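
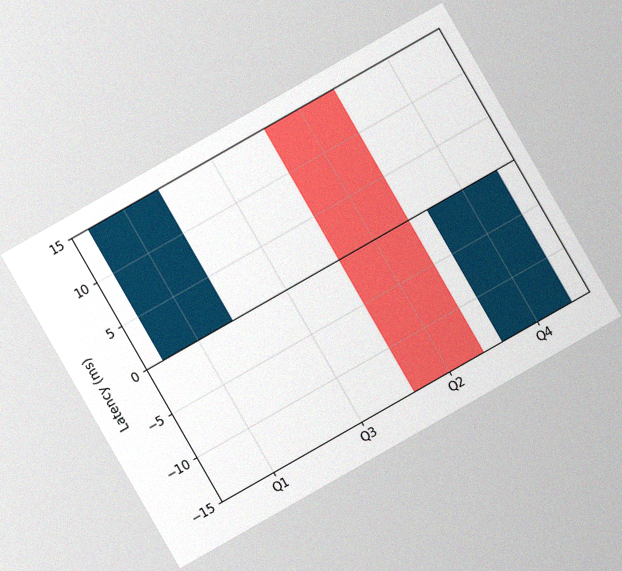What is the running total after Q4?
0ms

The chart is tilted about 30° counter-clockwise, with some photo noise. After Q4 the running total reaches 0ms.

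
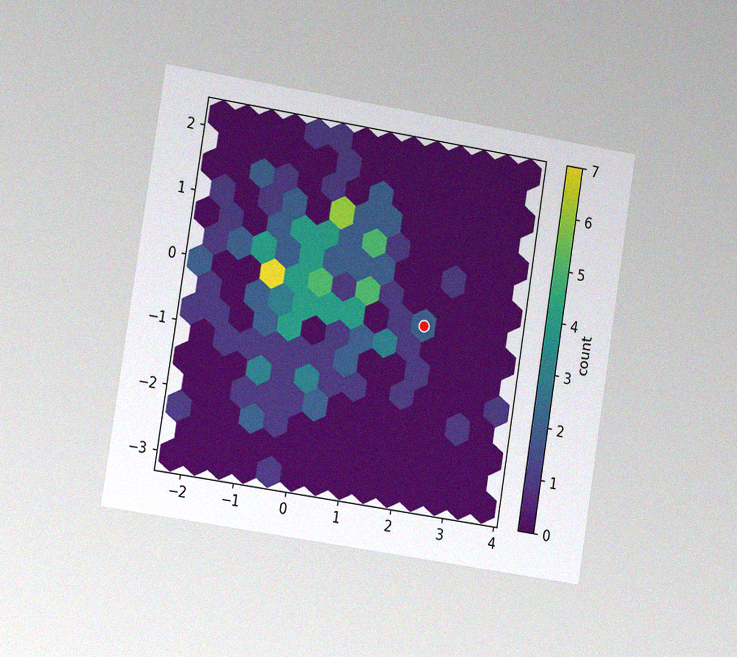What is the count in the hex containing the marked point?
2

The chart is tilted about 9° clockwise and viewed slightly from the left, with some photo noise. The marked hex reads 2 on the colorbar.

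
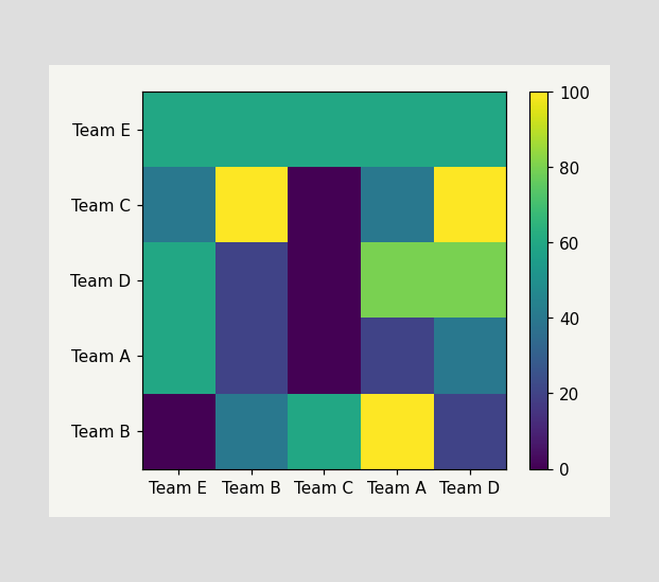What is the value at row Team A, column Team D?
40

Matching cell (Team A, Team D) against the colorbar gives 40.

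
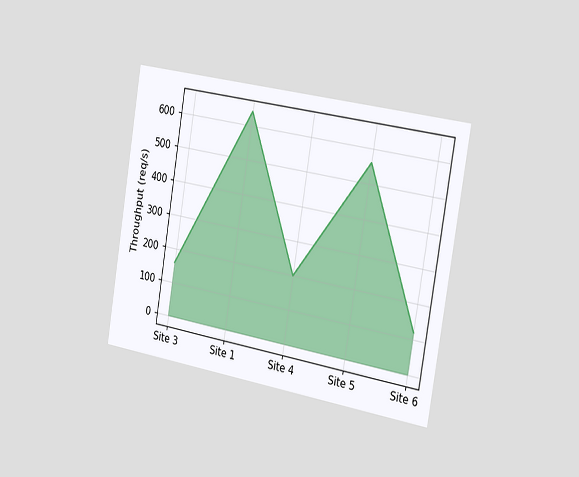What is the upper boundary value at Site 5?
The chart is tilted about 9° clockwise and viewed slightly from the right. At Site 5 the upper boundary is at 560req/s.

560req/s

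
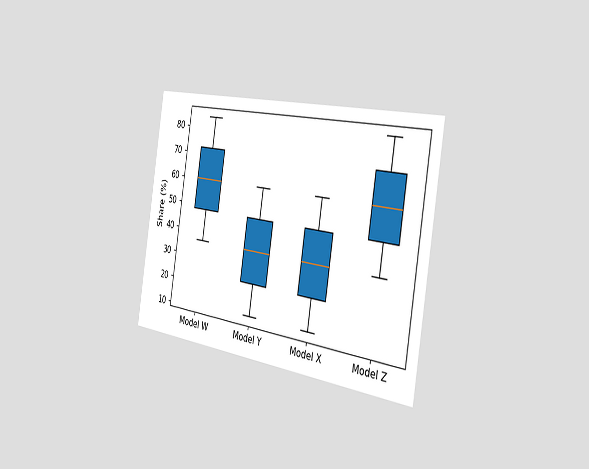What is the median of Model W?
60%

The chart is tilted about 9° clockwise and viewed slightly from the right. The median line in the Model W box sits at 60%.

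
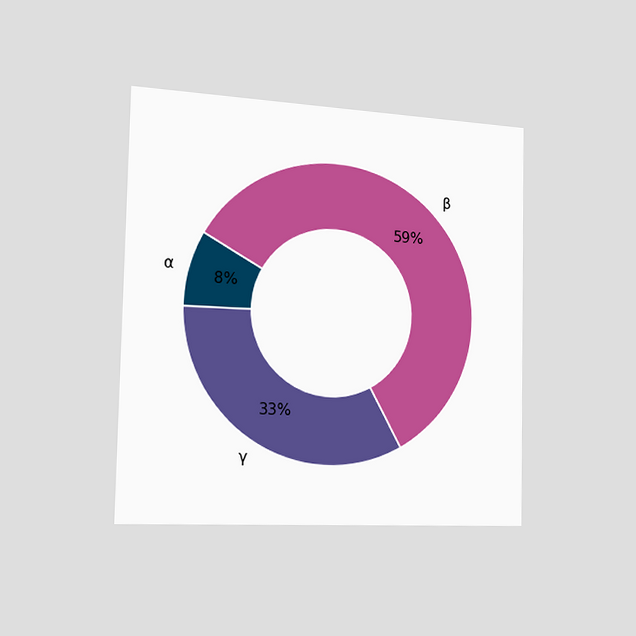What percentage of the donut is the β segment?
The chart is viewed slightly from the left. The β segment takes up 59% of the ring.

59%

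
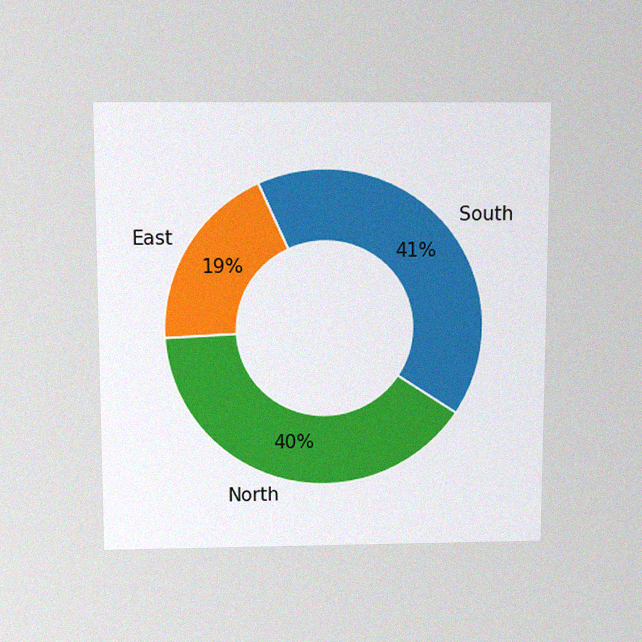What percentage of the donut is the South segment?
The chart is viewed slightly from above, with some photo noise. The South segment takes up 41% of the ring.

41%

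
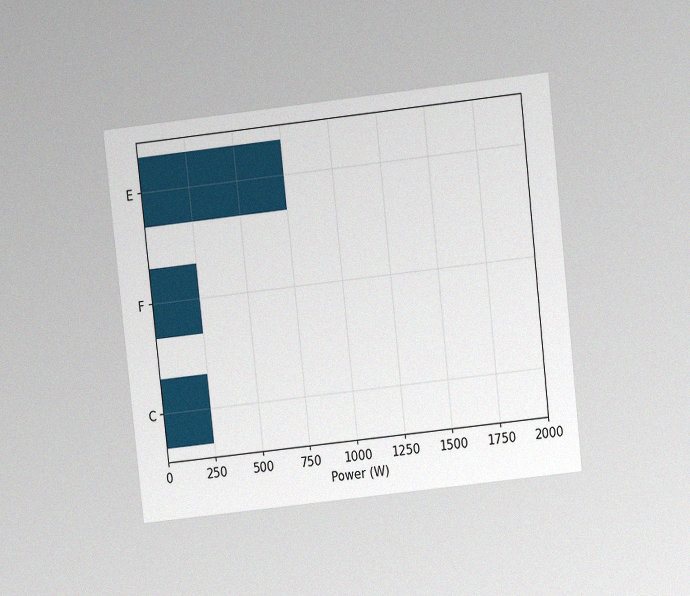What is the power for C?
250W

The chart is tilted about 6° counter-clockwise and viewed at a slight angle, with some photo noise. Reading along the chart's x-axis, the C bar reaches 250W.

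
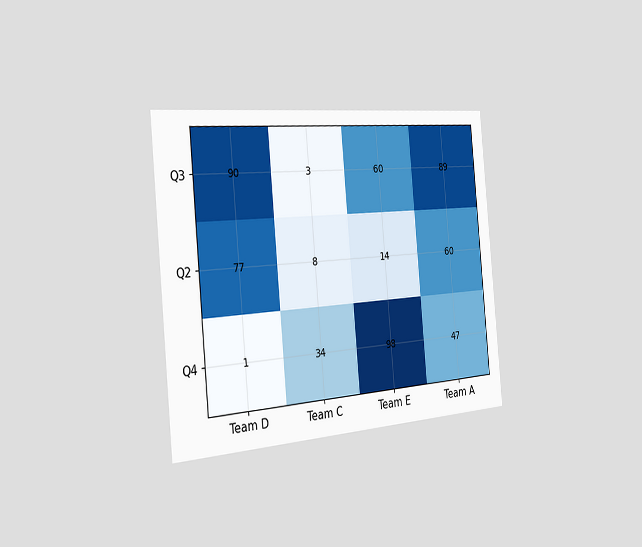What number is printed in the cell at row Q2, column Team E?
14

The chart is tilted about 5° counter-clockwise and viewed slightly from the left. The (Q2, Team E) cell reads 14.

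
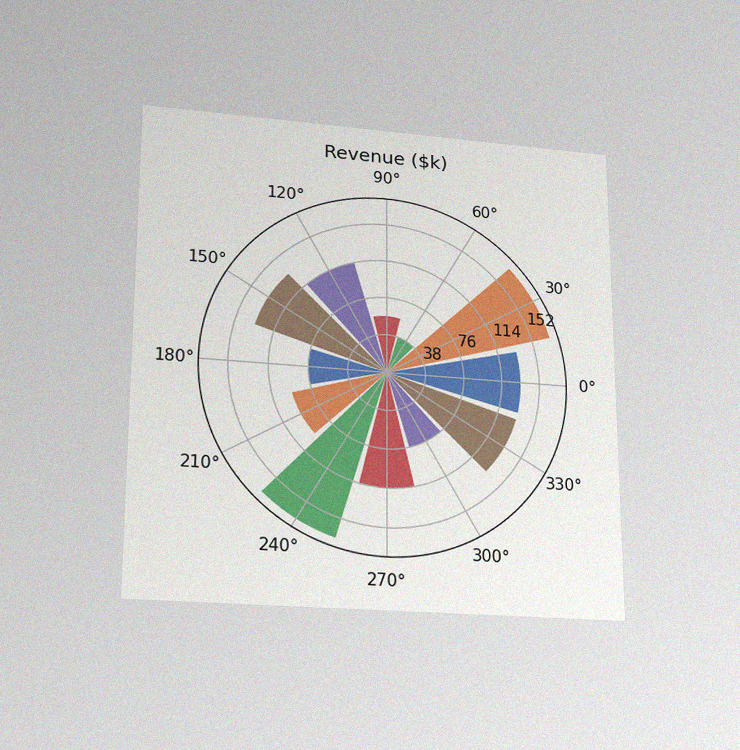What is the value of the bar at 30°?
The chart is viewed slightly from below, with some photo noise. The bar at 30° reaches $171k on the radial axis.

$171k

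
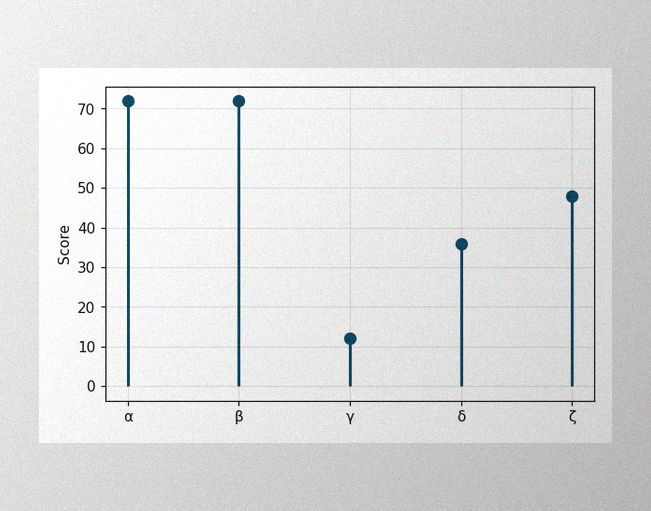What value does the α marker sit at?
72

The image has some photo noise and uneven lighting. The α marker sits at 72.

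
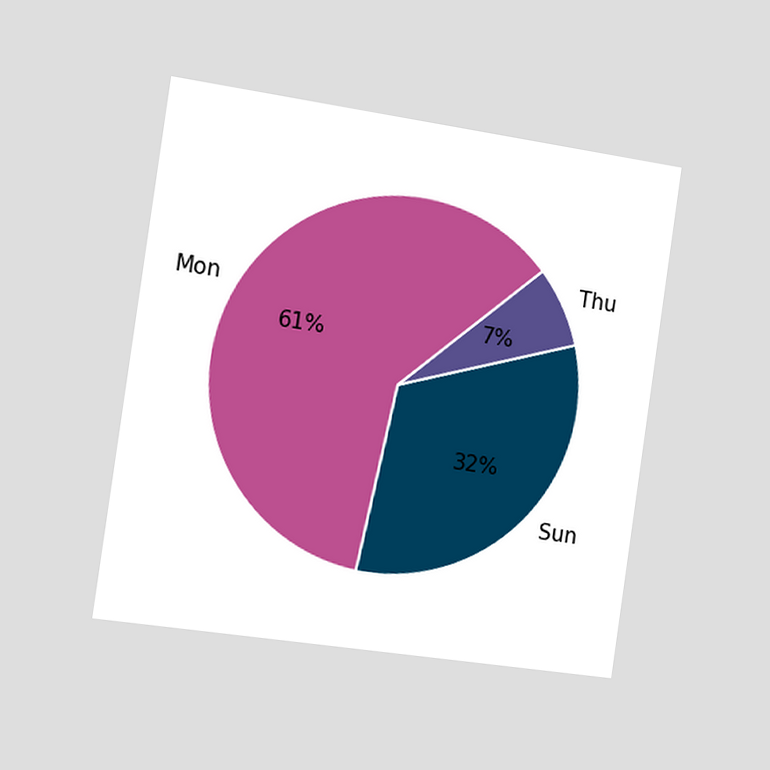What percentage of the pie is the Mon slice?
The chart is tilted about 8° clockwise and viewed slightly from the left. The Mon slice takes up 61% of the pie.

61%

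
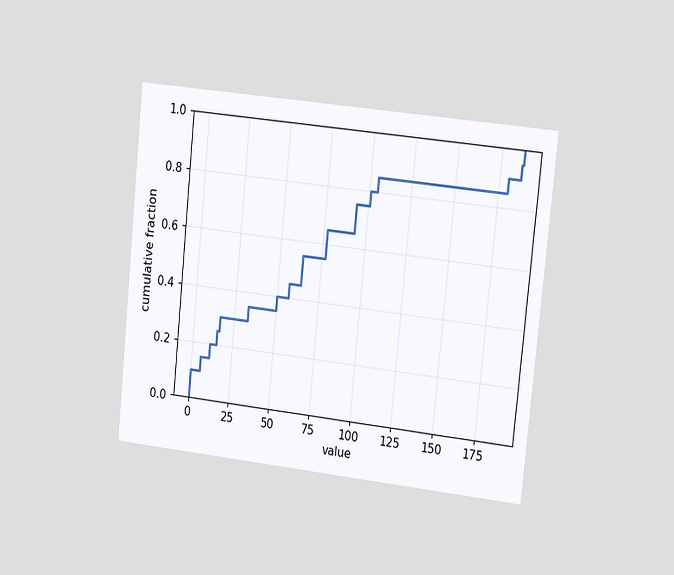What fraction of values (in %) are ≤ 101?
The chart is tilted about 6° clockwise and viewed slightly from the right. At x=101 the ECDF step is at 80%.

80%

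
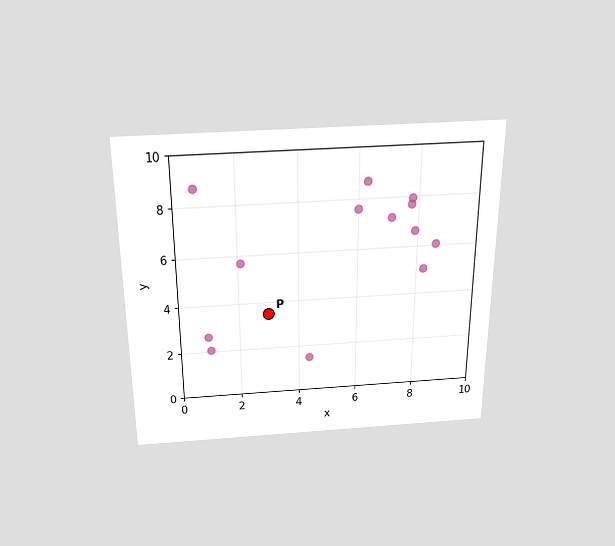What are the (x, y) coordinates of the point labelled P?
The chart is viewed slightly from above. Following the gridlines from P to each axis, P sits at (3, 3.5).

(3, 3.5)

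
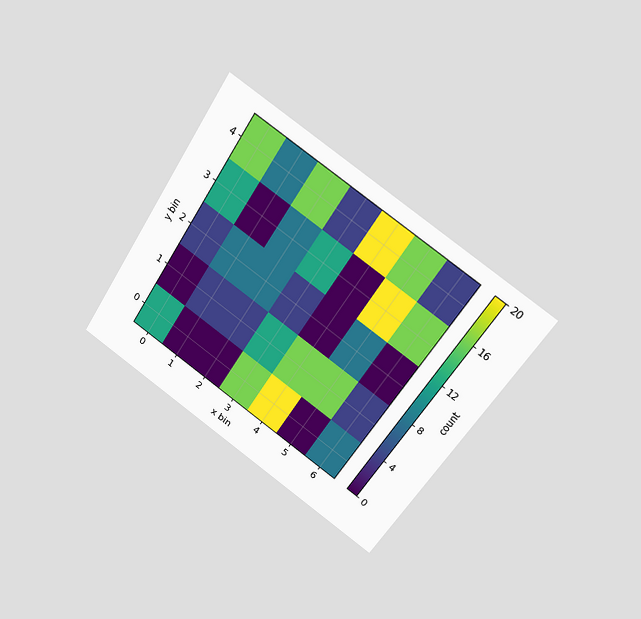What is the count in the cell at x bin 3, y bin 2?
The chart is tilted about 33° clockwise and viewed at a slight angle. Matching the cell (3, 2) against the colorbar gives 4.

4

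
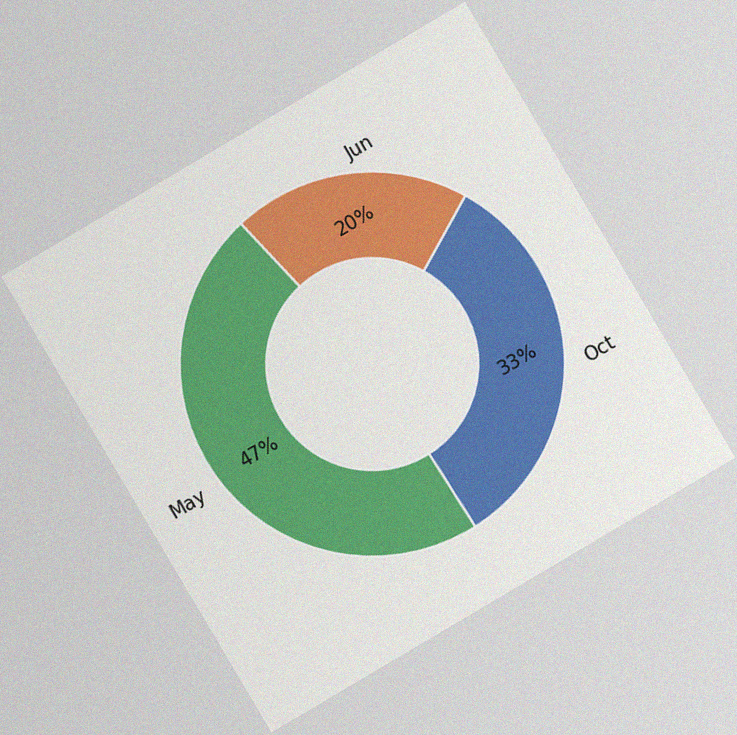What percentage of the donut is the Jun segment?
The chart is tilted about 31° counter-clockwise, with some photo noise. The Jun segment takes up 20% of the ring.

20%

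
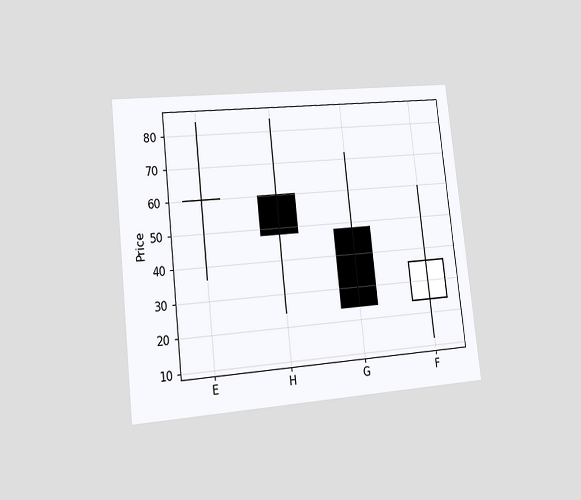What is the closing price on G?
24

The chart is tilted about 6° counter-clockwise and viewed at a slight angle. The G candle closes at 24.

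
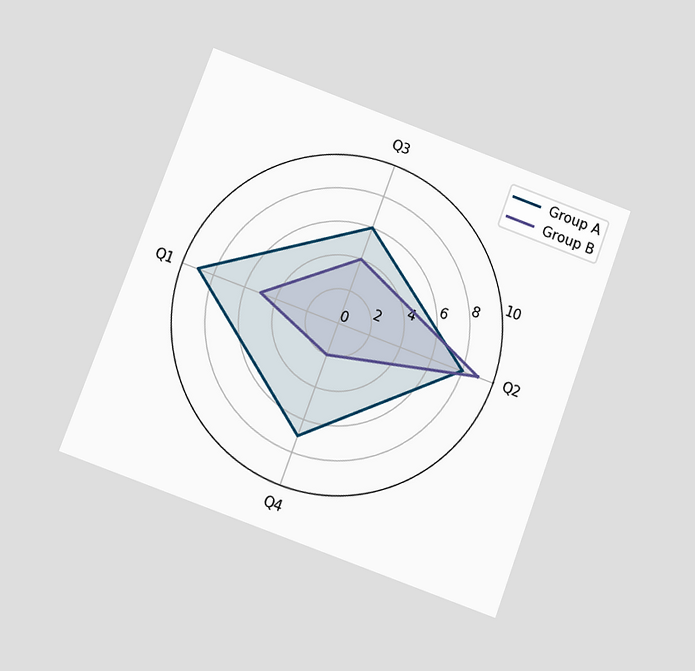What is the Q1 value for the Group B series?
The chart is tilted about 20° clockwise and viewed at a slight angle. On the Q1 axis, Group B reaches 5.

5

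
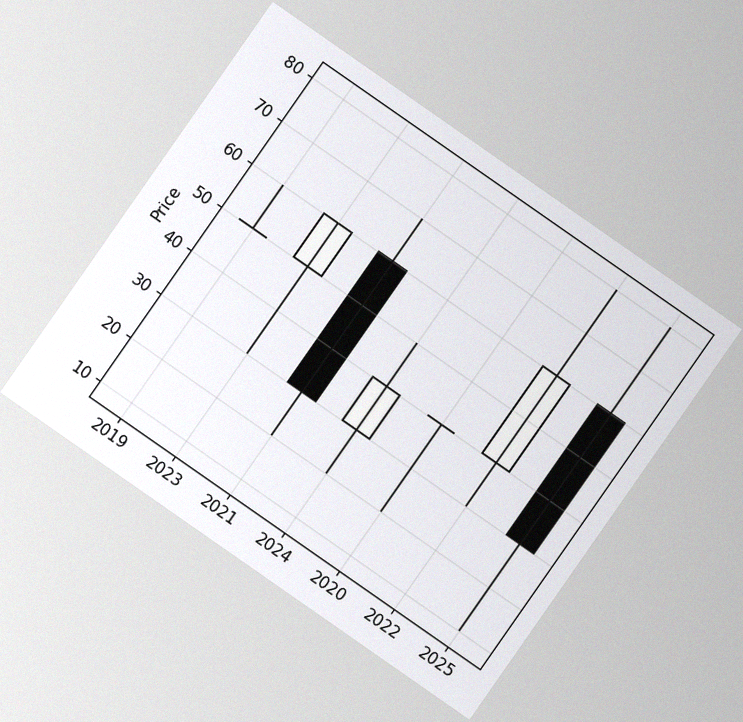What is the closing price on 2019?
50

The chart is tilted about 35° clockwise, with some photo noise. The 2019 candle closes at 50.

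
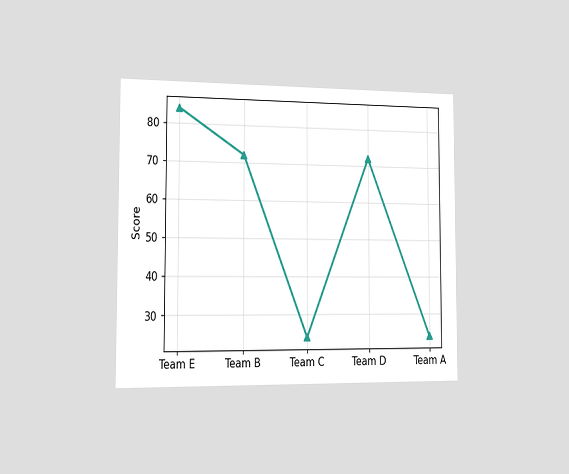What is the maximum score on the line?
84

The chart is viewed slightly from the left. The highest point is at Team E, and reading across to the y-axis gives 84.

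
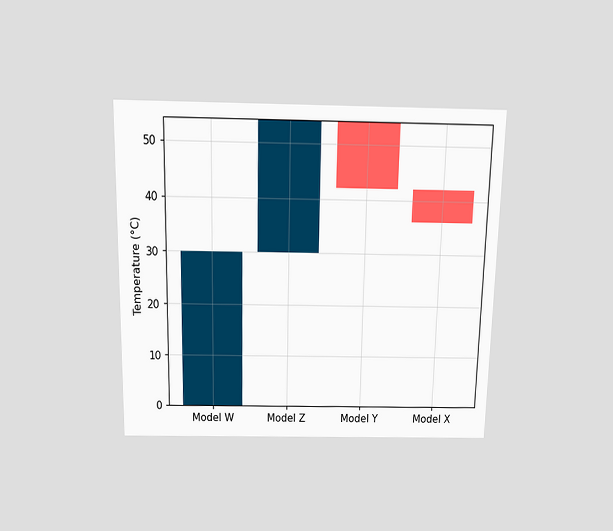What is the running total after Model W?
The chart is viewed slightly from above. After Model W the running total reaches 30°C.

30°C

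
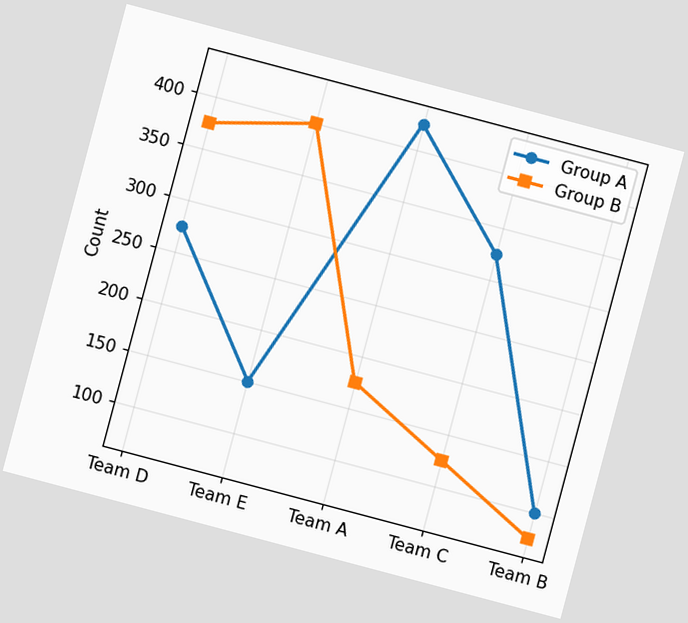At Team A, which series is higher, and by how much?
The chart is tilted about 15° clockwise. At Team A, Group A sits above the other line by 250.

Group A, by 250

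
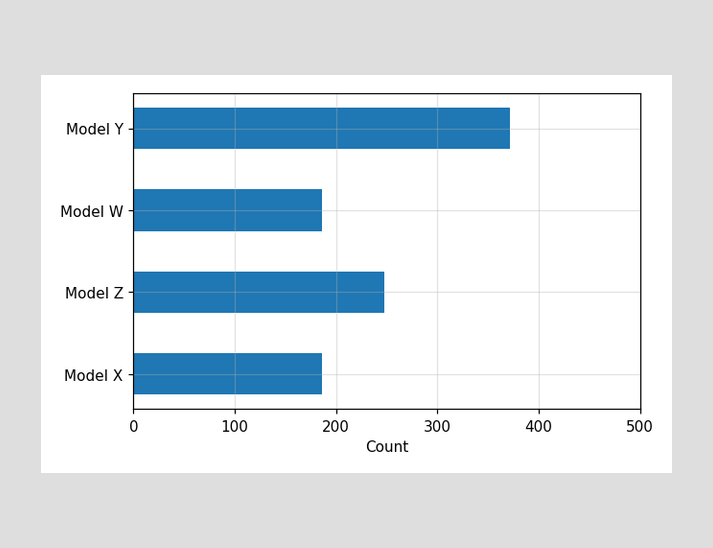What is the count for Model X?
Reading along the chart's x-axis, the Model X bar reaches 186.

186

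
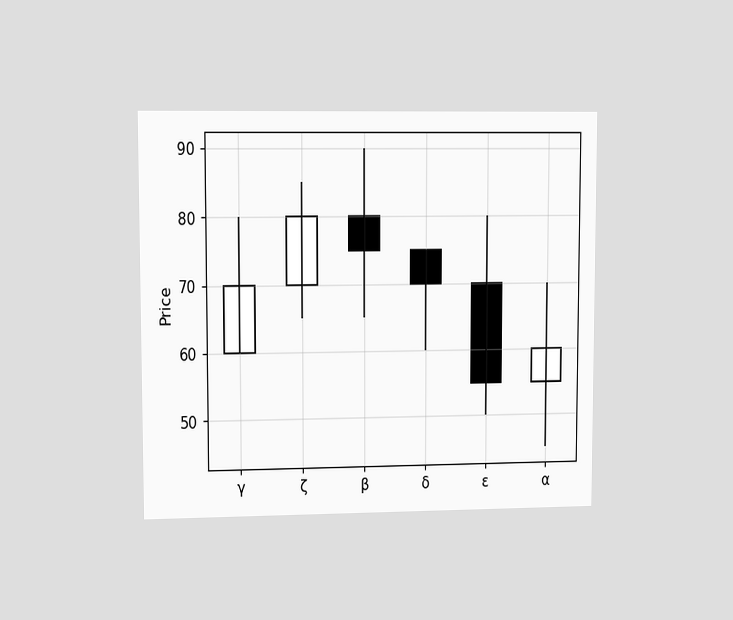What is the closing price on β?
The chart is viewed at a slight angle. The β candle closes at 75.

75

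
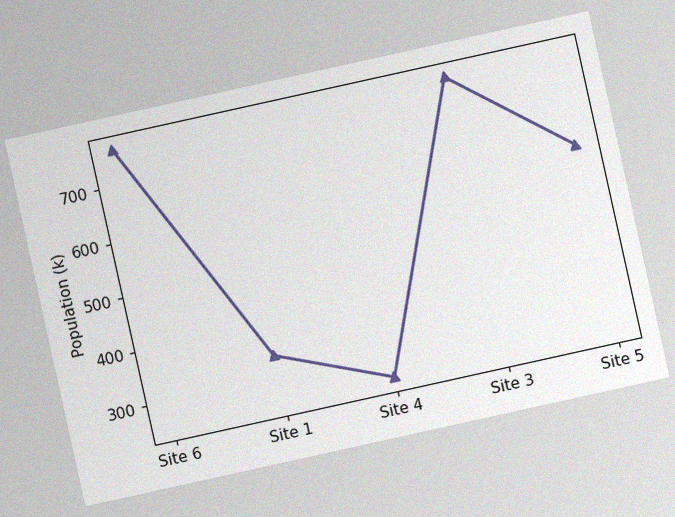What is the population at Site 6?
The chart is tilted about 12° counter-clockwise, with some photo noise. At Site 6, the line is at 765k.

765k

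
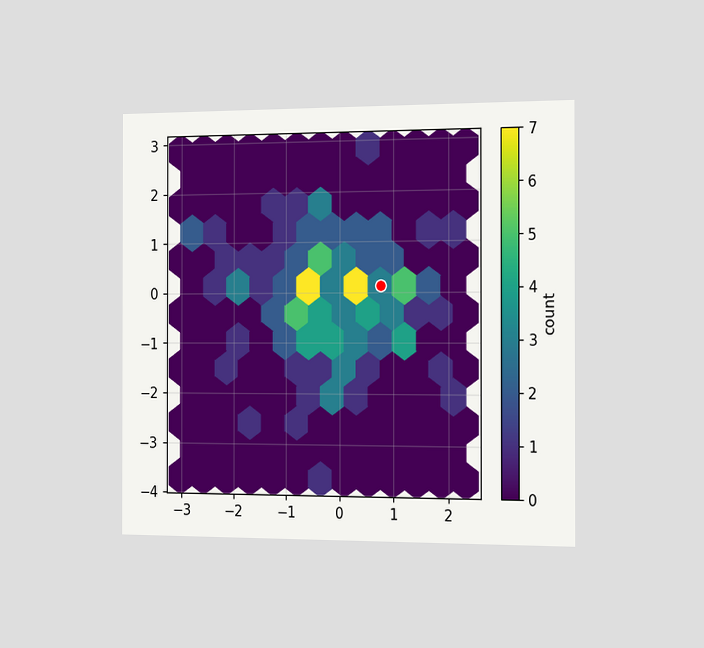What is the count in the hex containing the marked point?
The chart is viewed slightly from the right. The marked hex reads 3 on the colorbar.

3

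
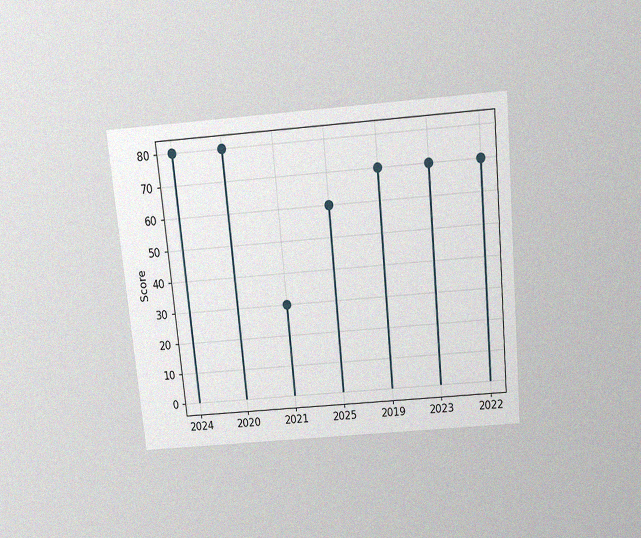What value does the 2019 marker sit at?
70

The chart is tilted about 5° counter-clockwise and viewed slightly from above, with some photo noise. The 2019 marker sits at 70.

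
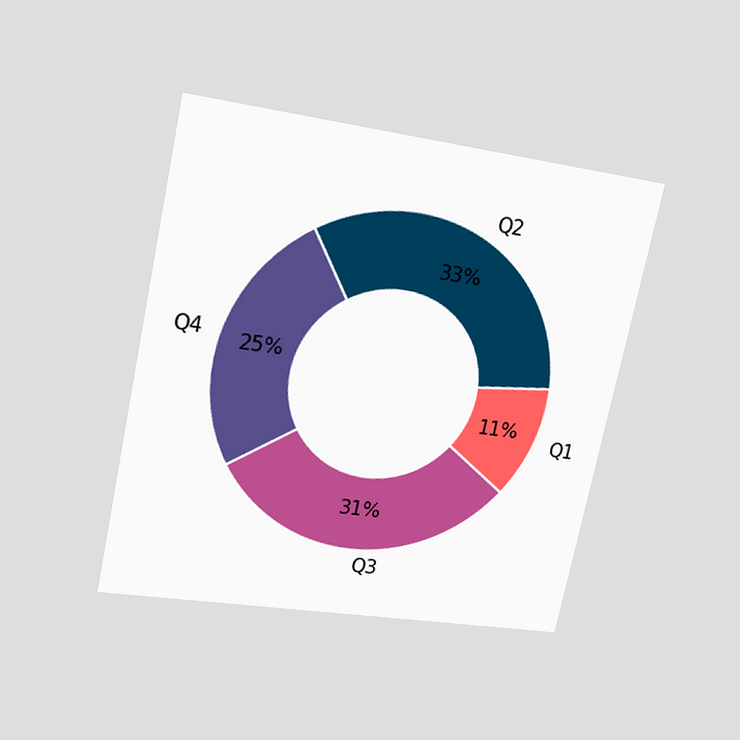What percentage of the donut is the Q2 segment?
33%

The chart is tilted about 12° clockwise and viewed at a slight angle. The Q2 segment takes up 33% of the ring.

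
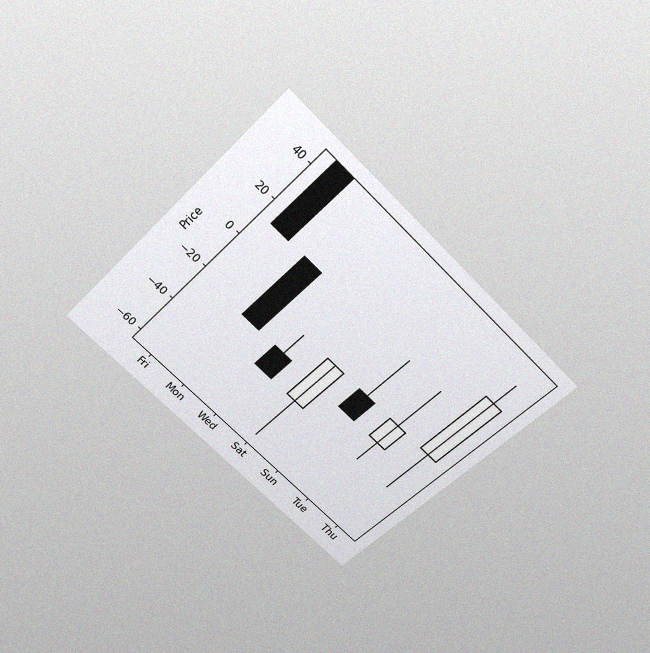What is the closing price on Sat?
-12

The chart is tilted about 45° clockwise and viewed slightly from above, with some photo noise. The Sat candle closes at -12.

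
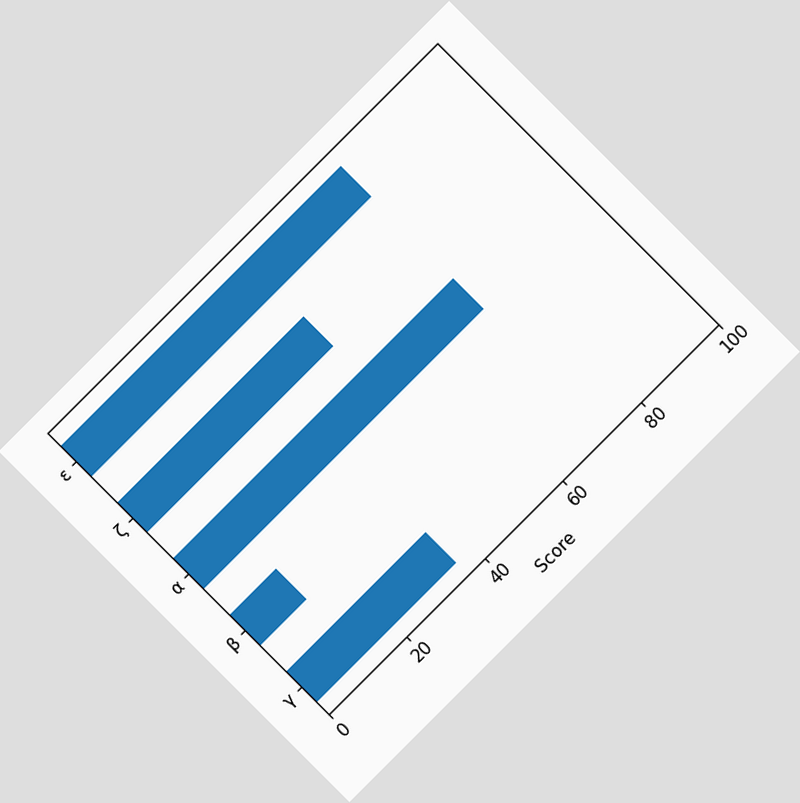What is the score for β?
12

The chart is tilted about 45° counter-clockwise. Reading along the chart's x-axis, the β bar reaches 12.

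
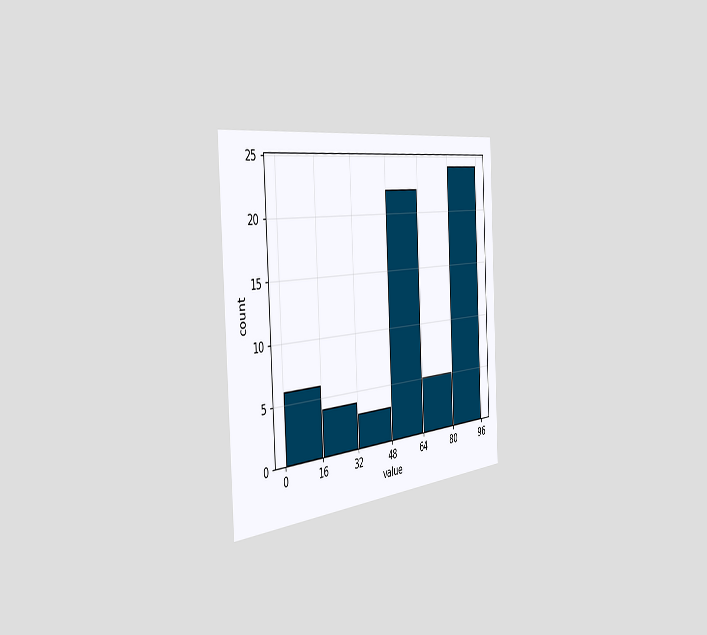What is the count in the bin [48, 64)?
The chart is tilted about 3° counter-clockwise and viewed slightly from the left. The [48, 64) bin has height 22.

22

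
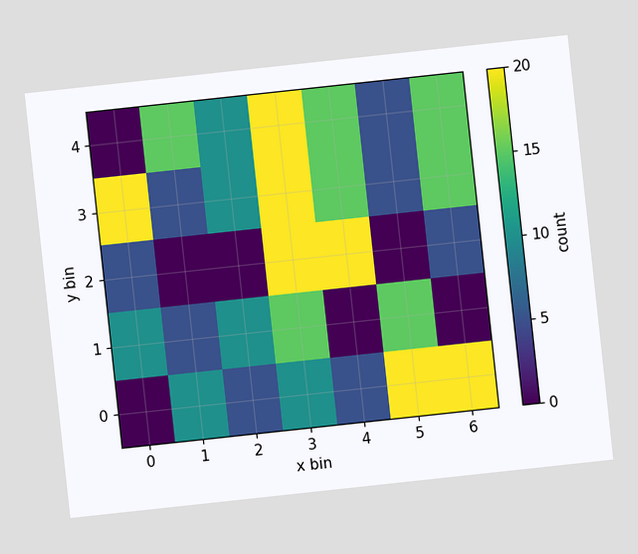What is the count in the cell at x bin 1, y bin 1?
The chart is tilted about 6° counter-clockwise. Matching the cell (1, 1) against the colorbar gives 5.

5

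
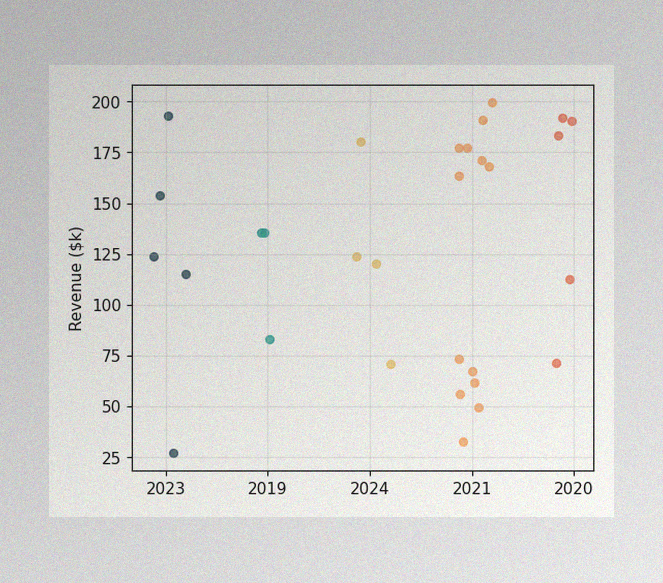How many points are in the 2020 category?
The image has some photo noise and uneven lighting. Counting the markers in the 2020 column gives 5.

5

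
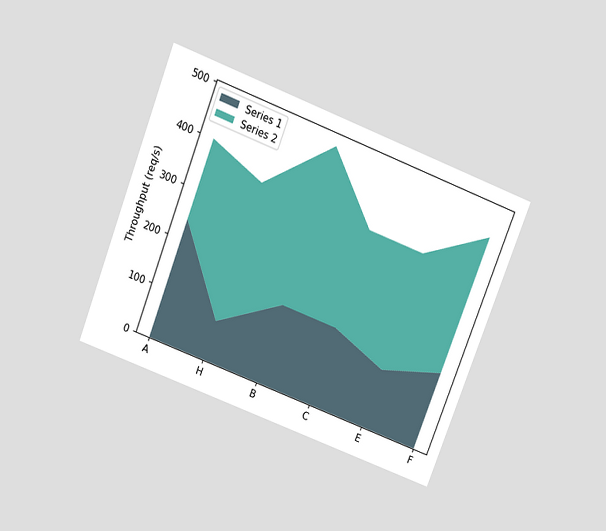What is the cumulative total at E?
The chart is tilted about 21° clockwise and viewed slightly from above. The stacked total at E reaches 360req/s.

360req/s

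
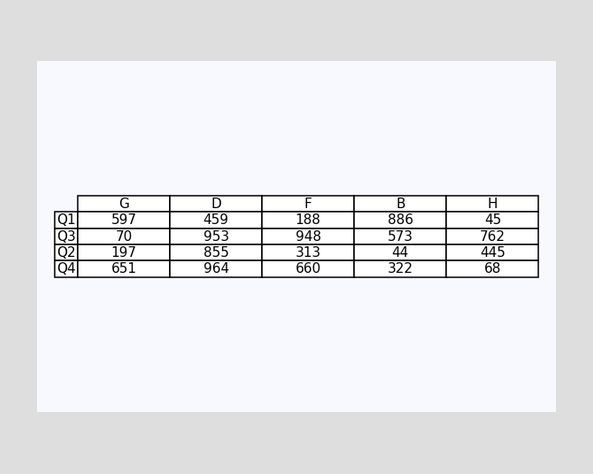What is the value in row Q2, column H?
The (Q2, H) cell reads 445.

445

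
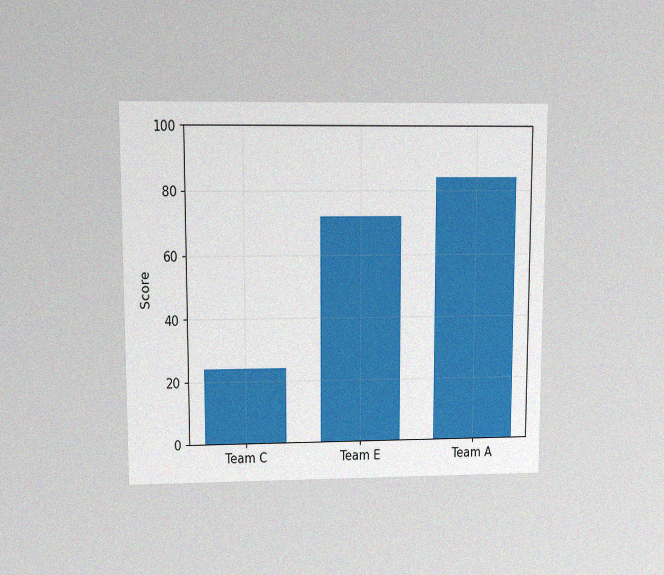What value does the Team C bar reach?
The chart is viewed at a slight angle, with some photo noise. Reading along the chart's y-axis, the Team C bar reaches 24.

24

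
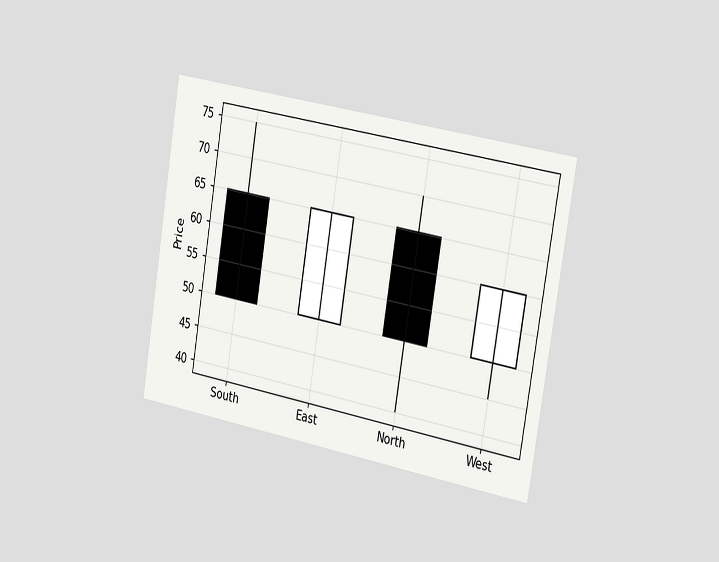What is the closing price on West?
60

The chart is tilted about 9° clockwise and viewed slightly from the right. The West candle closes at 60.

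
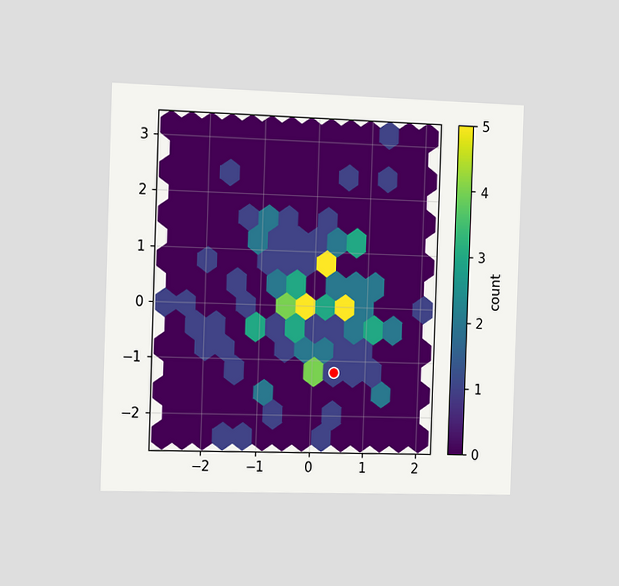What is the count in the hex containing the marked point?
1

The chart is viewed slightly from the left. The marked hex reads 1 on the colorbar.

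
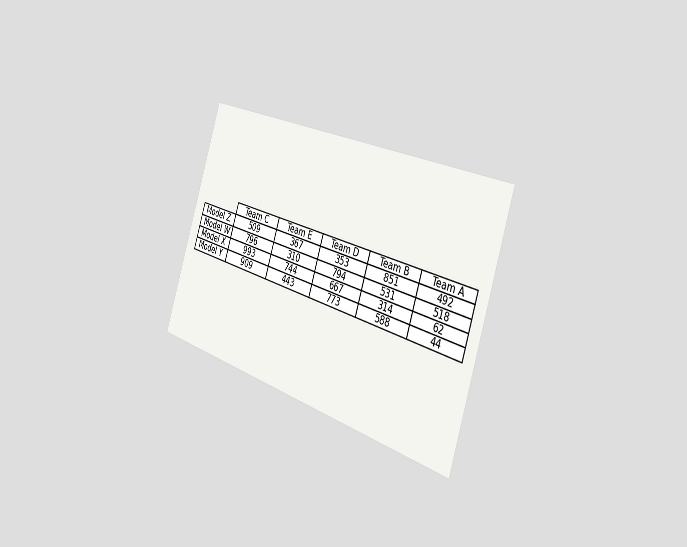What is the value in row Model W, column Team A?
The chart is tilted about 18° clockwise and viewed slightly from the right. The (Model W, Team A) cell reads 518.

518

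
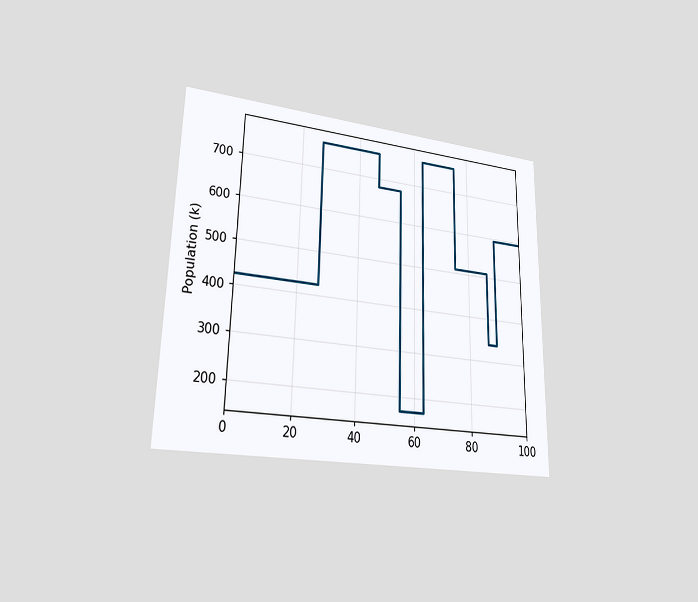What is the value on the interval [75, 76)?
510k

The chart is viewed at a slight angle. On [75, 76) the step sits at 510k.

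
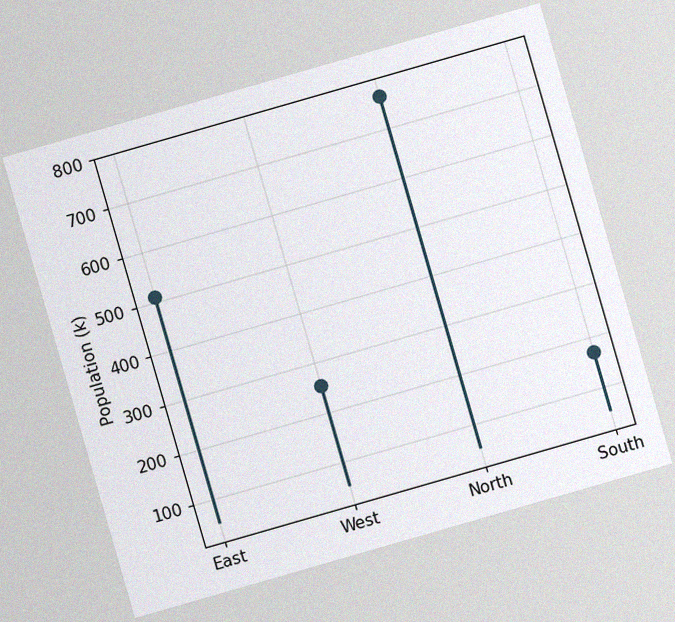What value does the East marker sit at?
The chart is tilted about 16° counter-clockwise, with some photo noise. The East marker sits at 510k.

510k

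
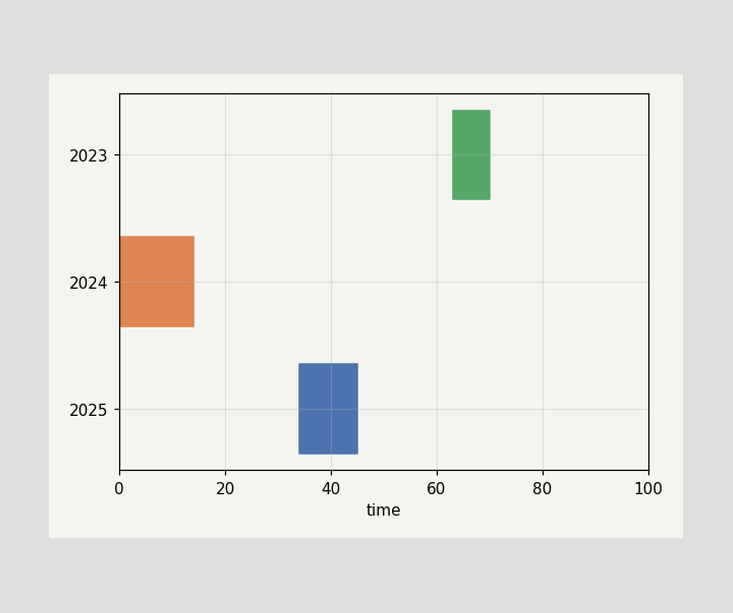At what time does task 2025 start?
The 2025 bar begins at t=34.

34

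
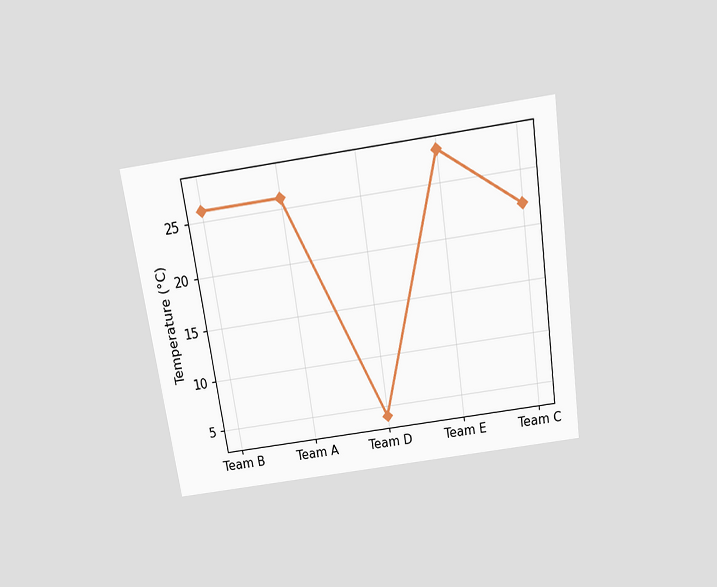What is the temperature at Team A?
26°C

The chart is tilted about 8° counter-clockwise and viewed slightly from above. At Team A, the line is at 26°C.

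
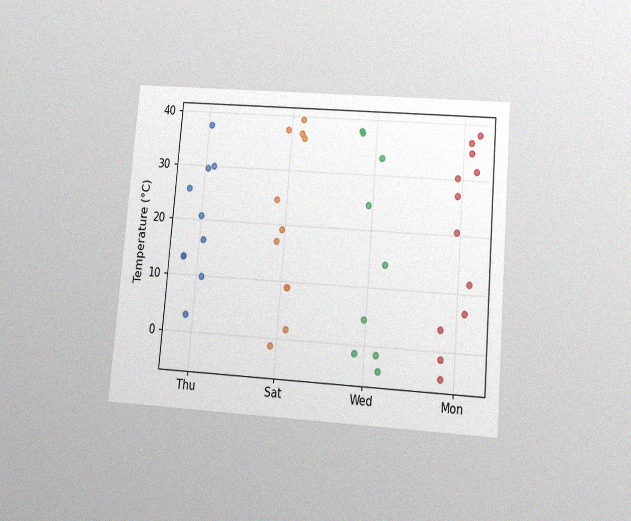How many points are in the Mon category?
12

The chart is tilted about 5° clockwise and viewed slightly from below, with some photo noise. Counting the markers in the Mon column gives 12.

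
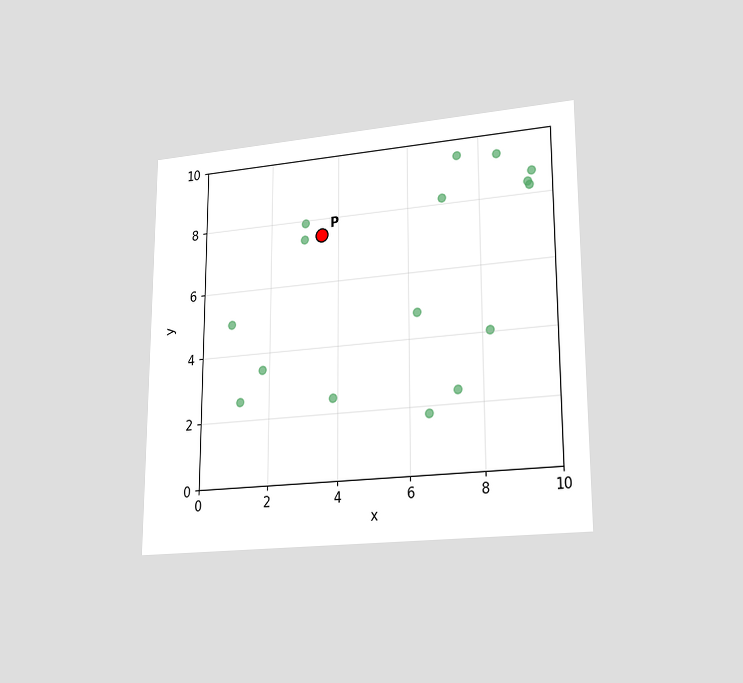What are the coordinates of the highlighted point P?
(3.5, 7.5)

The chart is viewed at a slight angle. Following the gridlines from P to each axis, P sits at (3.5, 7.5).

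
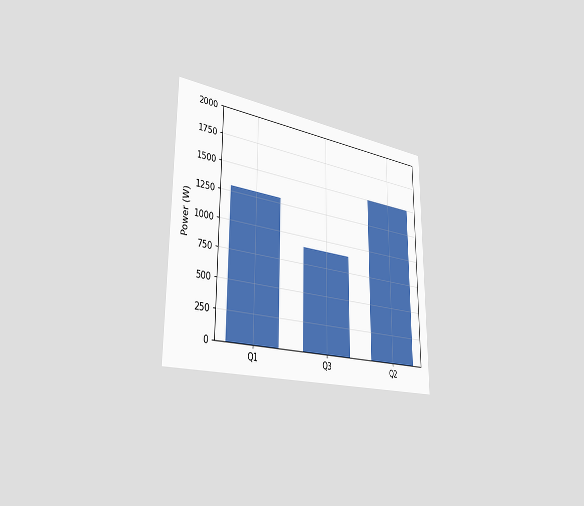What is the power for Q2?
The chart is viewed slightly from the left. Reading along the chart's y-axis, the Q2 bar reaches 1500W.

1500W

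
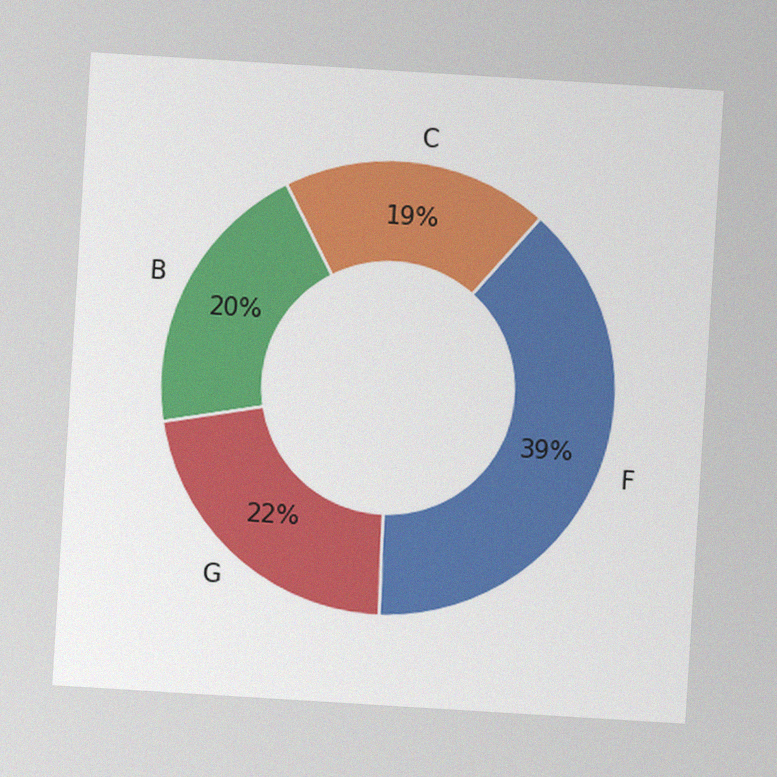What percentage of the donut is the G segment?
The chart is tilted about 3° clockwise, with some photo noise. The G segment takes up 22% of the ring.

22%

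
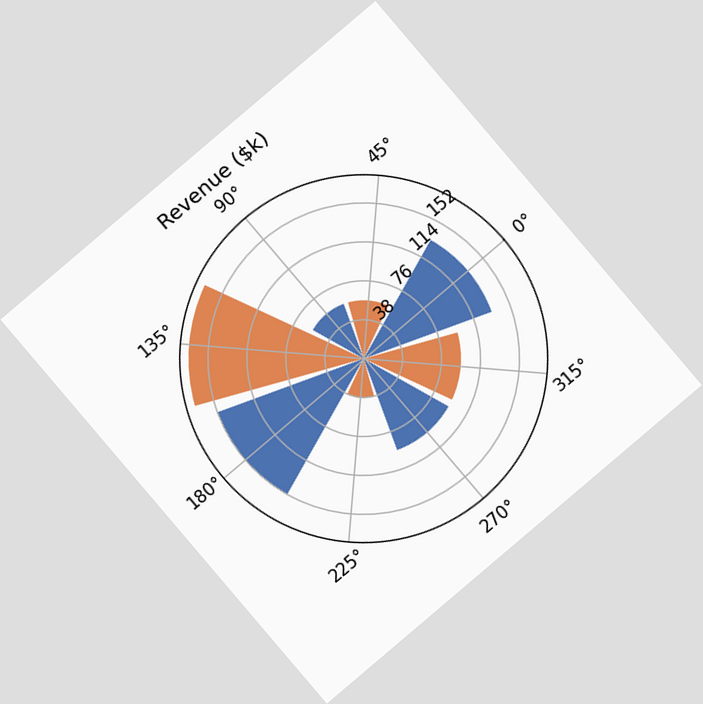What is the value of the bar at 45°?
$57k

The chart is tilted about 40° counter-clockwise. The bar at 45° reaches $57k on the radial axis.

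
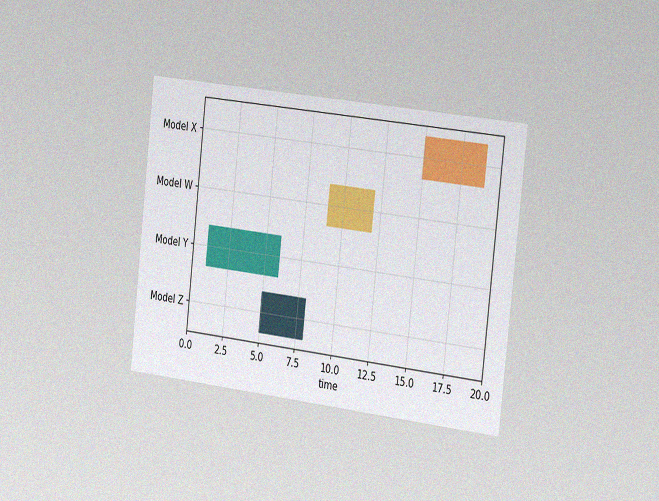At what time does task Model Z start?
5

The chart is tilted about 7° clockwise and viewed slightly from the right, with some photo noise. The Model Z bar begins at t=5.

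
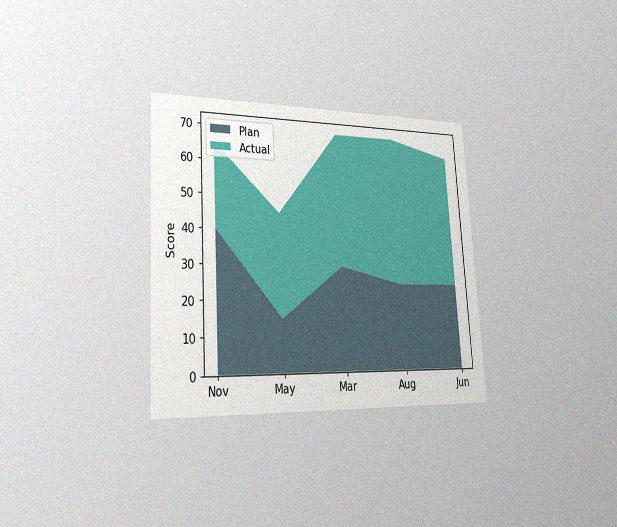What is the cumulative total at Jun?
The chart is tilted about 3° counter-clockwise and viewed slightly from the left, with some photo noise. The stacked total at Jun reaches 65.

65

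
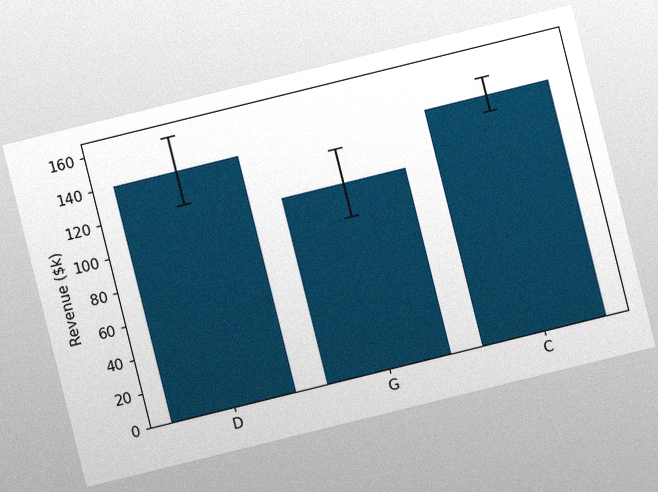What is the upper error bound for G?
The chart is tilted about 14° counter-clockwise, with some photo noise. The G bar's upper whisker reaches $130k.

$130k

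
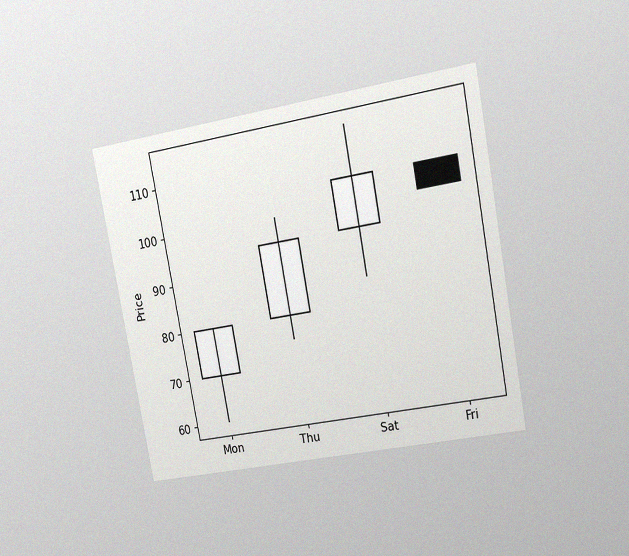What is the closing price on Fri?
The chart is tilted about 11° counter-clockwise and viewed at a slight angle, with some photo noise. The Fri candle closes at 100.

100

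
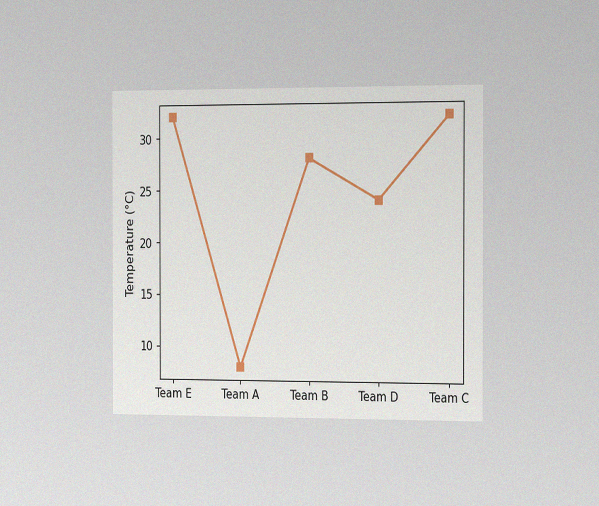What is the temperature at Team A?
The chart is viewed slightly from the right, with some photo noise. At Team A, the line is at 8°C.

8°C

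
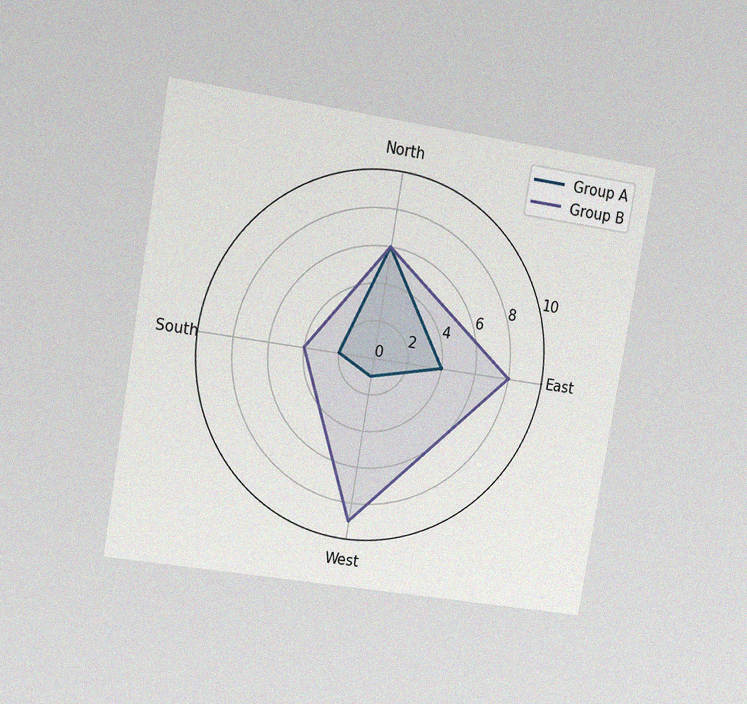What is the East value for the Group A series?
The chart is tilted about 9° clockwise and viewed at a slight angle, with some photo noise. On the East axis, Group A reaches 4.

4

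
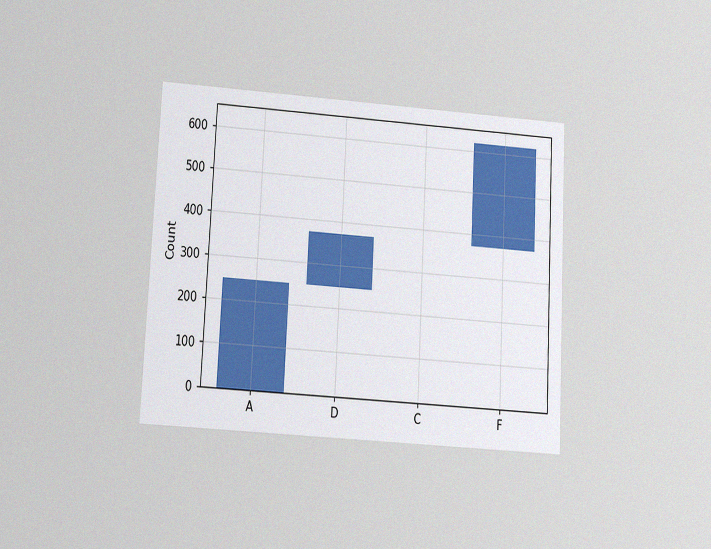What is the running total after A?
248

The chart is tilted about 3° clockwise and viewed slightly from below, with some photo noise. After A the running total reaches 248.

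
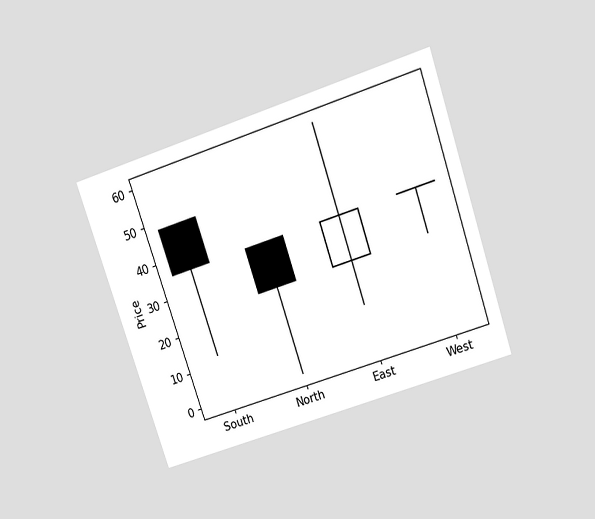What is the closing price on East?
36

The chart is tilted about 19° counter-clockwise and viewed slightly from above. The East candle closes at 36.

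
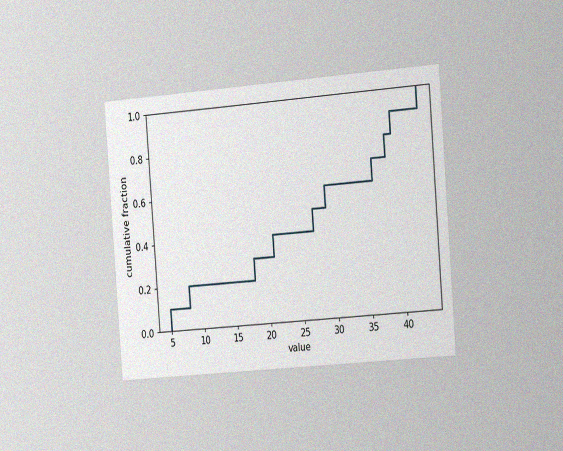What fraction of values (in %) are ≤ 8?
The chart is tilted about 4° counter-clockwise and viewed slightly from the right, with some photo noise. At x=8 the ECDF step is at 20%.

20%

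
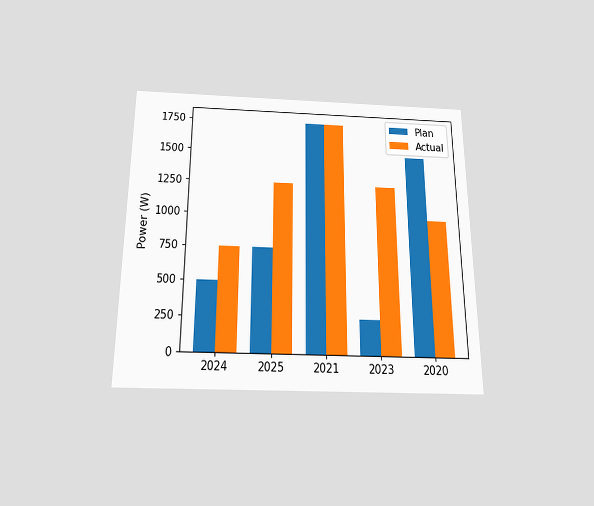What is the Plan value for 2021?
1750W

The chart is viewed slightly from below. The Plan bar at 2021 reaches 1750W on the y-axis.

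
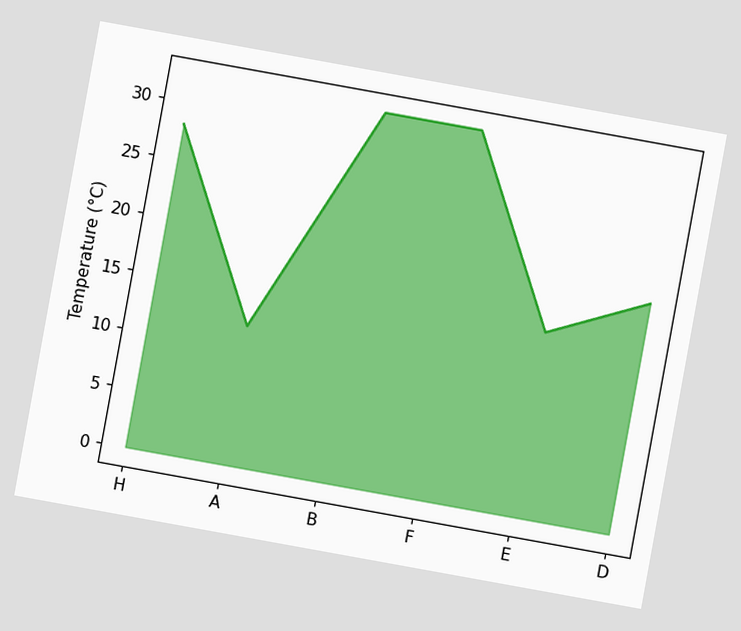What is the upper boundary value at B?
The chart is tilted about 10° clockwise. At B the upper boundary is at 32°C.

32°C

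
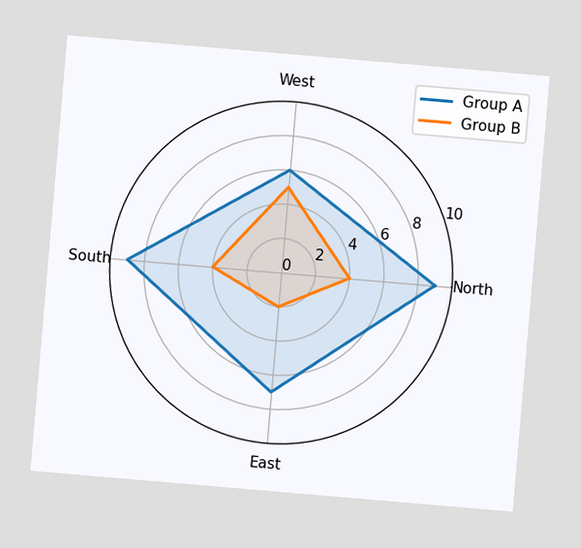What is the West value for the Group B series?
5

The chart is tilted about 5° clockwise. On the West axis, Group B reaches 5.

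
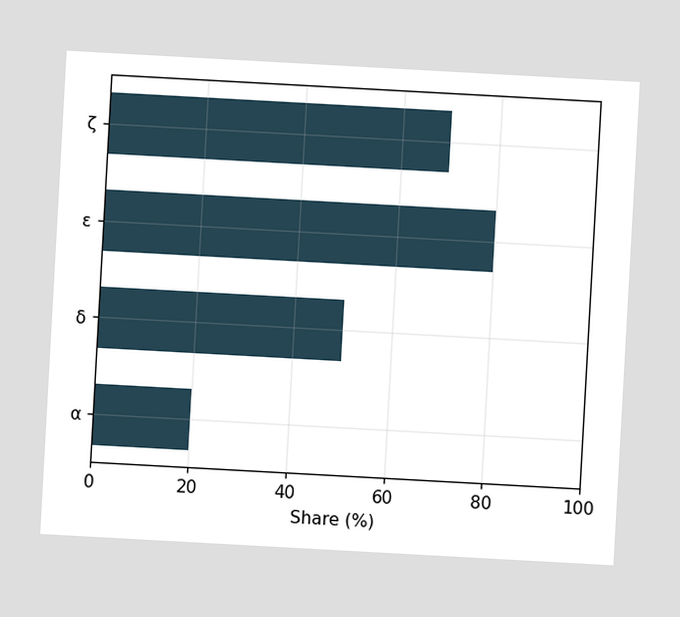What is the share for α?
The chart is tilted about 3° clockwise. Reading along the chart's x-axis, the α bar reaches 20%.

20%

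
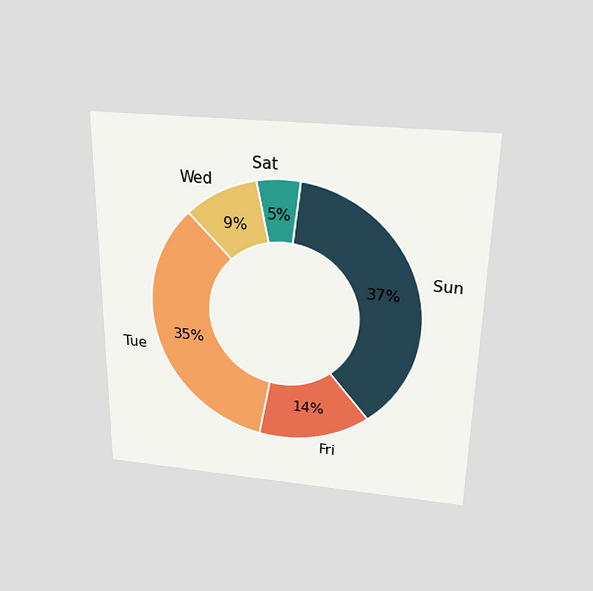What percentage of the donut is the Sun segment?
37%

The chart is viewed slightly from above. The Sun segment takes up 37% of the ring.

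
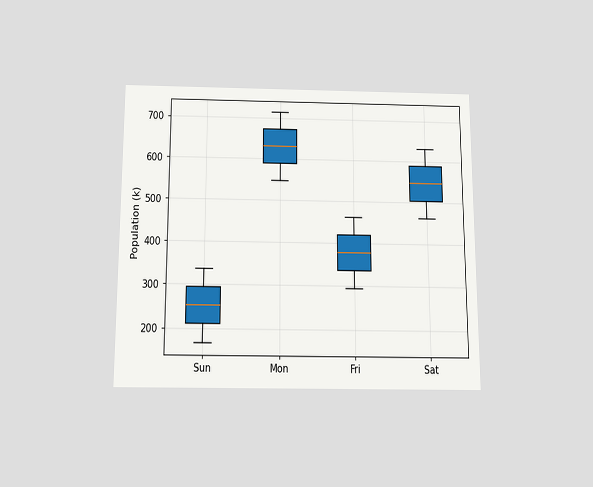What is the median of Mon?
630k

The chart is viewed slightly from below. The median line in the Mon box sits at 630k.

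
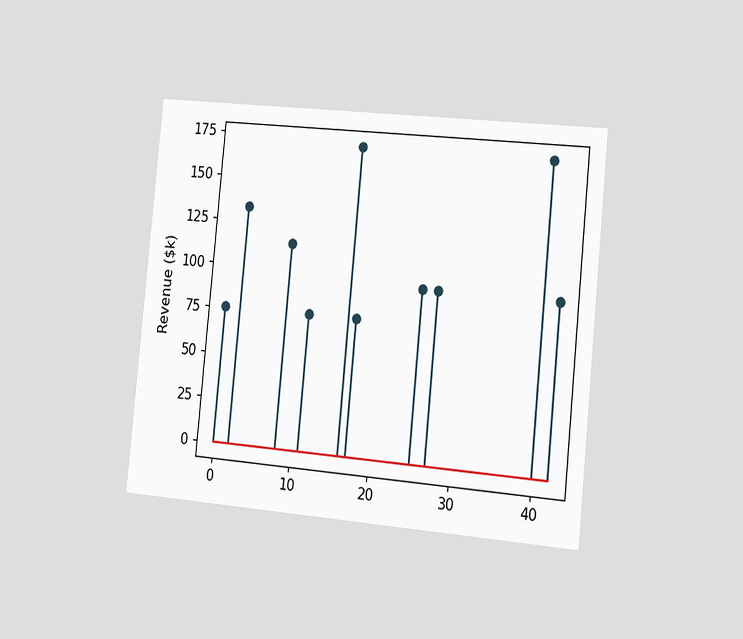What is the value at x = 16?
The chart is tilted about 6° clockwise and viewed slightly from the right. The stem at x=16 reaches $171k.

$171k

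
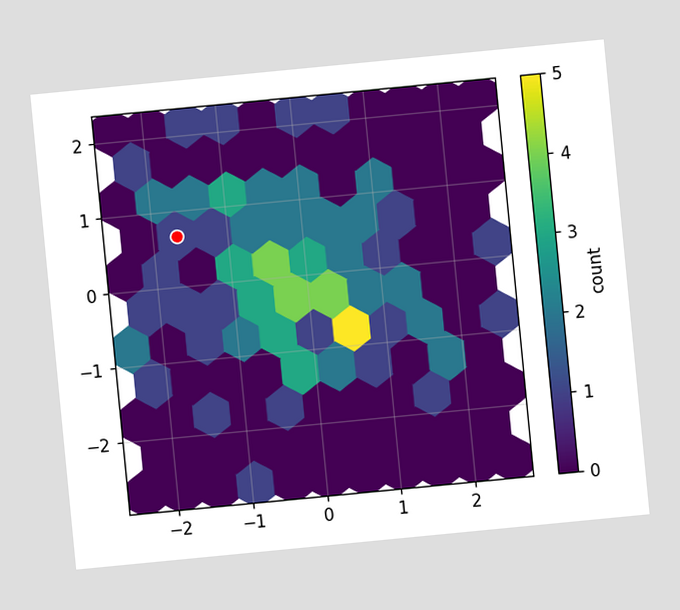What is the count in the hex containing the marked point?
1

The chart is tilted about 6° counter-clockwise. The marked hex reads 1 on the colorbar.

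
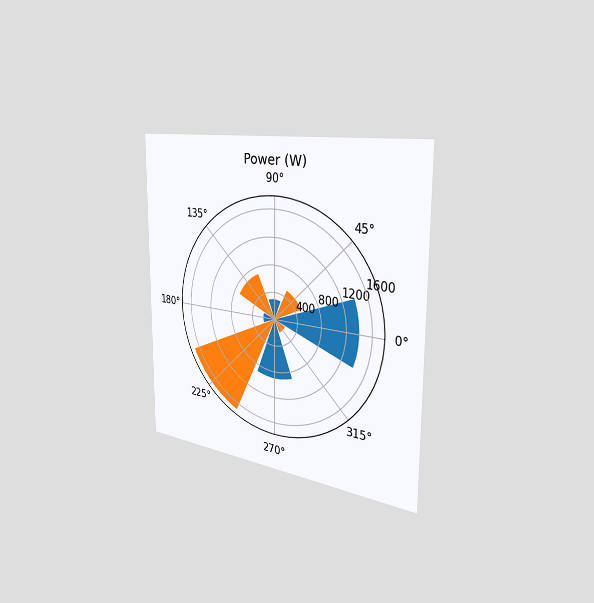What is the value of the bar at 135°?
The chart is viewed slightly from the right. The bar at 135° reaches 700W on the radial axis.

700W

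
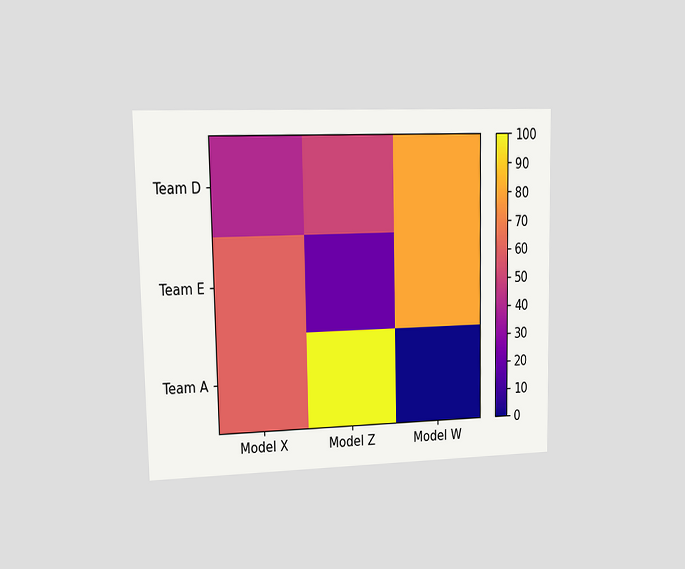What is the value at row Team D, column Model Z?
50

The chart is viewed at a slight angle. Matching cell (Team D, Model Z) against the colorbar gives 50.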